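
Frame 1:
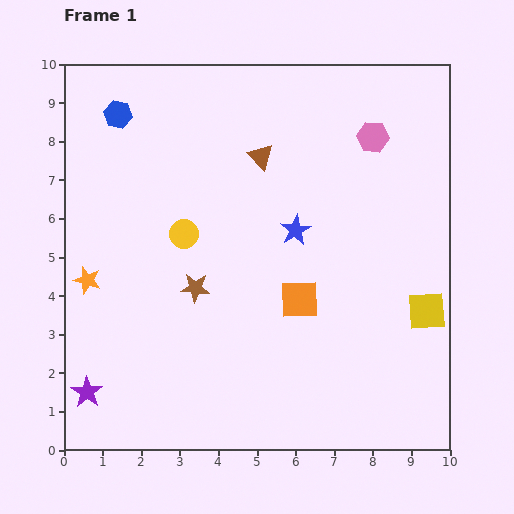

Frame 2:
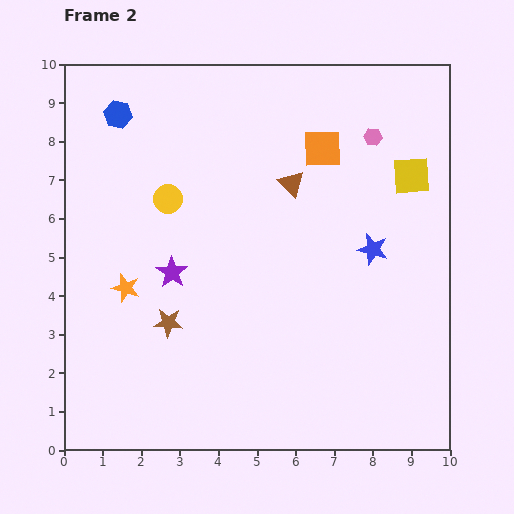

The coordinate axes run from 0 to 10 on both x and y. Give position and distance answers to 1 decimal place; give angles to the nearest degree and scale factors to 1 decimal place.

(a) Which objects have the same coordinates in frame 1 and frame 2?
the pink hexagon, the blue hexagon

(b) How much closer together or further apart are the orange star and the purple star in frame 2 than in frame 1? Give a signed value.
-1.6

Distance in frame 1: 2.9. Distance in frame 2: 1.3.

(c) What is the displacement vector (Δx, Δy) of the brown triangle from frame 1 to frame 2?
(0.8, -0.7)

The brown triangle was at (5.1, 7.6) in frame 1 and (5.9, 6.9) in frame 2.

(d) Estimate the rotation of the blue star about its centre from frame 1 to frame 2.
27° counter-clockwise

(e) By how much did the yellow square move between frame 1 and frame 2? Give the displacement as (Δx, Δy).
(-0.4, 3.5)

The yellow square was at (9.4, 3.6) in frame 1 and (9.0, 7.1) in frame 2.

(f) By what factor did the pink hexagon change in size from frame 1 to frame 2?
0.6×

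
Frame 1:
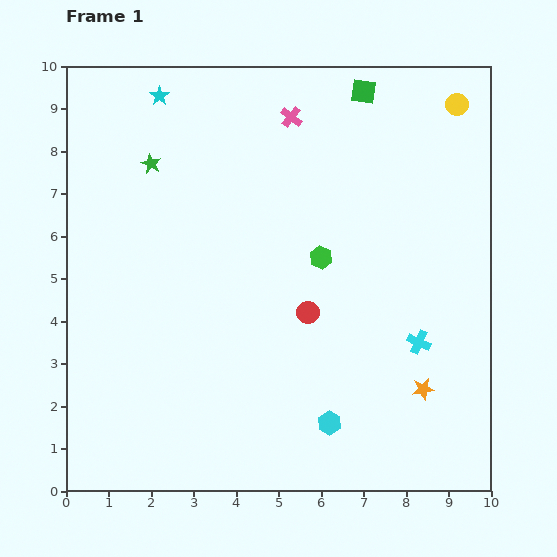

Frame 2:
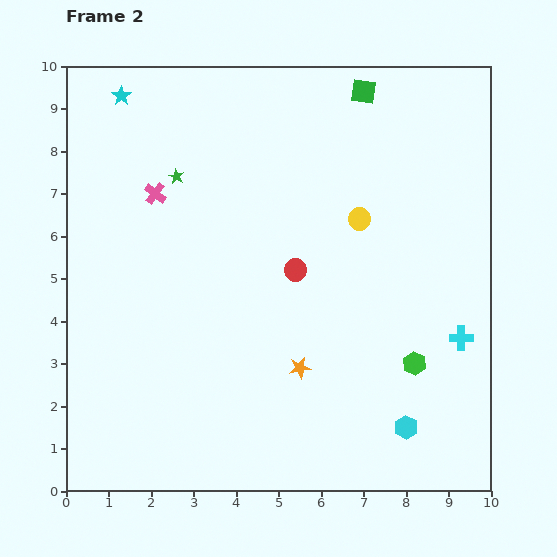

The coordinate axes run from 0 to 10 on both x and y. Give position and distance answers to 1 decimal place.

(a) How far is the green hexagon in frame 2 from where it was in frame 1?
3.3

The green hexagon moved from (6.0, 5.5) to (8.2, 3.0), a distance of √(2.2² + 2.5²) ≈ 3.3.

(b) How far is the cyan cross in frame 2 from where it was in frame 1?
1.0

The cyan cross moved from (8.3, 3.5) to (9.3, 3.6), a distance of √(1.0² + 0.1²) ≈ 1.0.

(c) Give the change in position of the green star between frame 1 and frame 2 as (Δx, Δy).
(0.6, -0.3)

The green star was at (2.0, 7.7) in frame 1 and (2.6, 7.4) in frame 2.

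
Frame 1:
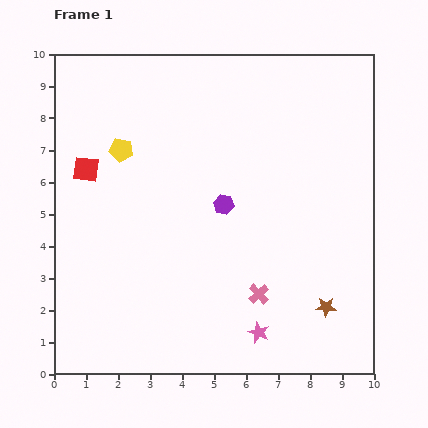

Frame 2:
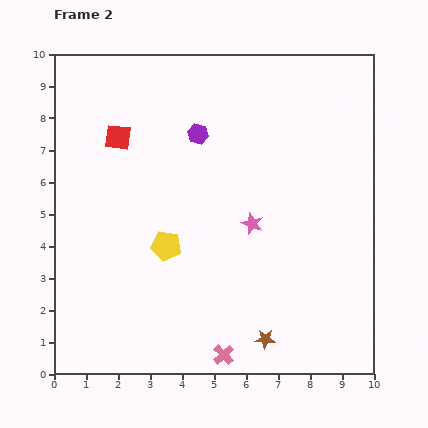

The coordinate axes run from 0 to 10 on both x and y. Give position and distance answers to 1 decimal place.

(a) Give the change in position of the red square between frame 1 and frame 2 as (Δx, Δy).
(1.0, 1.0)

The red square was at (1.0, 6.4) in frame 1 and (2.0, 7.4) in frame 2.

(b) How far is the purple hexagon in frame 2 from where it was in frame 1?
2.3

The purple hexagon moved from (5.3, 5.3) to (4.5, 7.5), a distance of √(0.8² + 2.2²) ≈ 2.3.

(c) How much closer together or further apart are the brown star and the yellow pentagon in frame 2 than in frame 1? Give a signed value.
-3.9

Distance in frame 1: 8.1. Distance in frame 2: 4.2.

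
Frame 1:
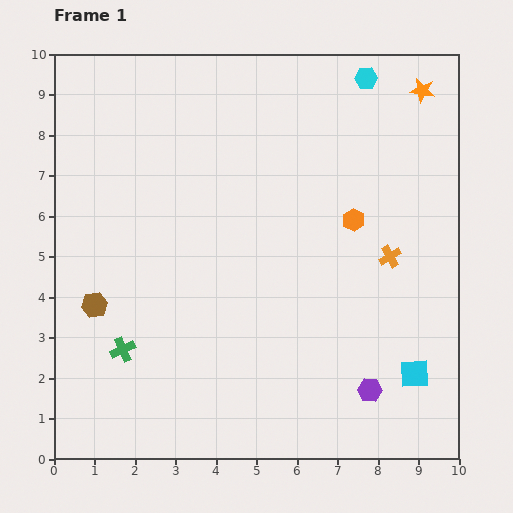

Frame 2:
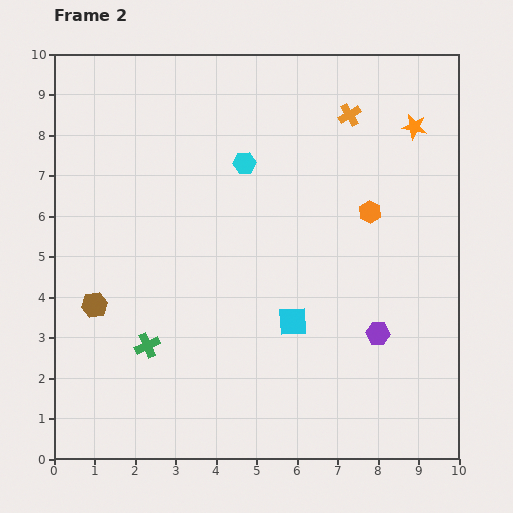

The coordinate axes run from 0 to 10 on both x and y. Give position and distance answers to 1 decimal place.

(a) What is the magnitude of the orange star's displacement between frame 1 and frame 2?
0.9

The orange star moved from (9.1, 9.1) to (8.9, 8.2), a distance of √(0.2² + 0.9²) ≈ 0.9.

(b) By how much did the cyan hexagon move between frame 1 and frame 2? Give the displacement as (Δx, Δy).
(-3.0, -2.1)

The cyan hexagon was at (7.7, 9.4) in frame 1 and (4.7, 7.3) in frame 2.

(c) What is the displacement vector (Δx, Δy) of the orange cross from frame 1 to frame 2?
(-1.0, 3.5)

The orange cross was at (8.3, 5.0) in frame 1 and (7.3, 8.5) in frame 2.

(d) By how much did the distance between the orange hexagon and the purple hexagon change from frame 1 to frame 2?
-1.2

Distance in frame 1: 4.2. Distance in frame 2: 3.0.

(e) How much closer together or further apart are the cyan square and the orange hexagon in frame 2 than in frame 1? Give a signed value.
-0.8

Distance in frame 1: 4.1. Distance in frame 2: 3.3.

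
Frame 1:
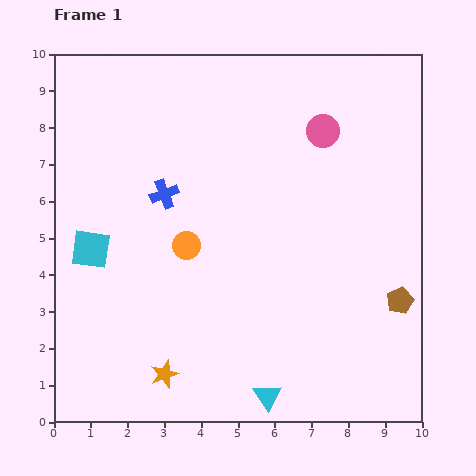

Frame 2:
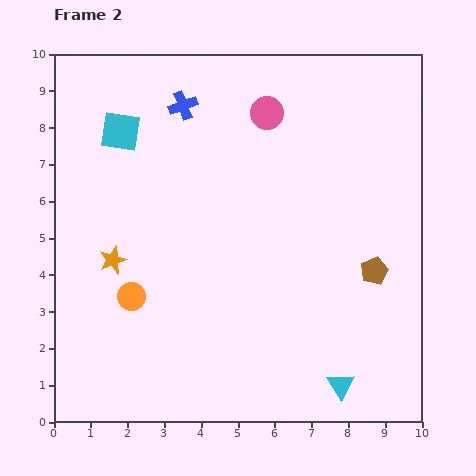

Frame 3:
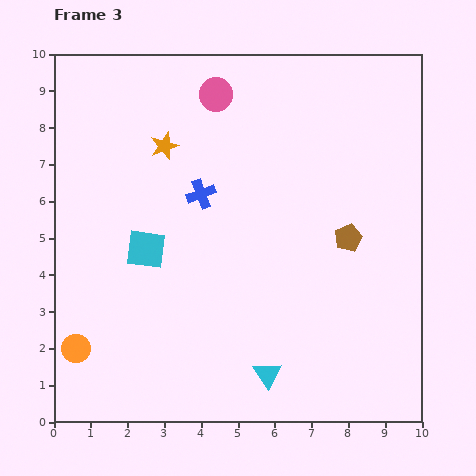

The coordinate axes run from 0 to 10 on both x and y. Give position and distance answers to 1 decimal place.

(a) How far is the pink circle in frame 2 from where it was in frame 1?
1.6

The pink circle moved from (7.3, 7.9) to (5.8, 8.4), a distance of √(1.5² + 0.5²) ≈ 1.6.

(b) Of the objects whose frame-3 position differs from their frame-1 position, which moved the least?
the cyan triangle

(moved 0.6)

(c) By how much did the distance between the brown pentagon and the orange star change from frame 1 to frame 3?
-1.1

Distance in frame 1: 6.7. Distance in frame 3: 5.6.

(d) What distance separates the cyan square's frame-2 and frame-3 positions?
3.3

The cyan square moved from (1.8, 7.9) to (2.5, 4.7), a distance of √(0.7² + 3.2²) ≈ 3.3.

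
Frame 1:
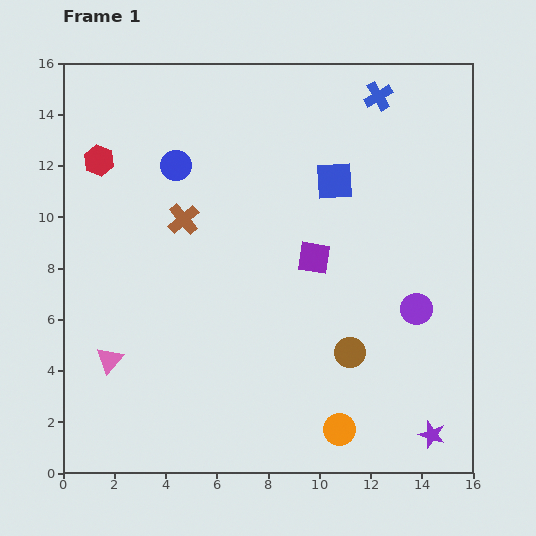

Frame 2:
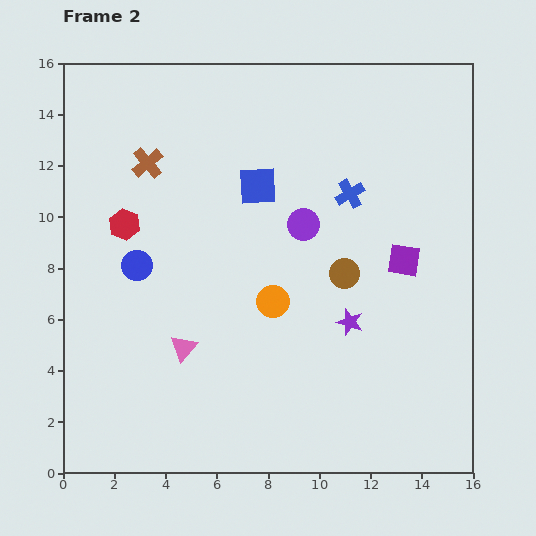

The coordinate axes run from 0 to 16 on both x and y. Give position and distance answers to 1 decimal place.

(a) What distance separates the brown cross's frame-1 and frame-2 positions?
2.6

The brown cross moved from (4.7, 9.9) to (3.3, 12.1), a distance of √(1.4² + 2.2²) ≈ 2.6.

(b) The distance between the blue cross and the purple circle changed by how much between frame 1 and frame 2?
-6.2

Distance in frame 1: 8.4. Distance in frame 2: 2.2.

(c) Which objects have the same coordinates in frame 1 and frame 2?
none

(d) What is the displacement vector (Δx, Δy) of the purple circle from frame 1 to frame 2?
(-4.4, 3.3)

The purple circle was at (13.8, 6.4) in frame 1 and (9.4, 9.7) in frame 2.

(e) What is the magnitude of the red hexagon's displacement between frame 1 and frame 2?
2.7

The red hexagon moved from (1.4, 12.2) to (2.4, 9.7), a distance of √(1.0² + 2.5²) ≈ 2.7.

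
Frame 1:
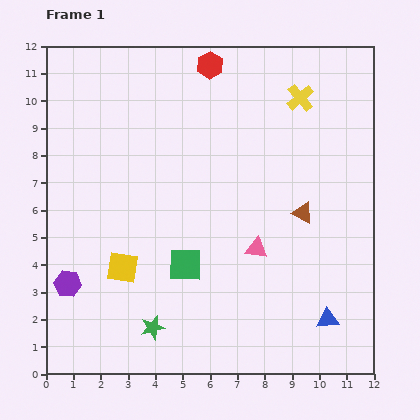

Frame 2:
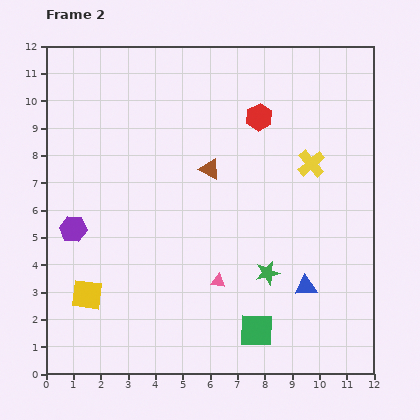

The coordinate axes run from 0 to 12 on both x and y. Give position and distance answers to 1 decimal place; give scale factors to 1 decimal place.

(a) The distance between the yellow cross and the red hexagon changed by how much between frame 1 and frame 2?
-1.0

Distance in frame 1: 3.5. Distance in frame 2: 2.5.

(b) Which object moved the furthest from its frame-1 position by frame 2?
the green star

(moved 4.7; next 3.8)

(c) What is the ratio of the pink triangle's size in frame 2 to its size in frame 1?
0.6×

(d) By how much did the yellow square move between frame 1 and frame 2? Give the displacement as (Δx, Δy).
(-1.3, -1.0)

The yellow square was at (2.8, 3.9) in frame 1 and (1.5, 2.9) in frame 2.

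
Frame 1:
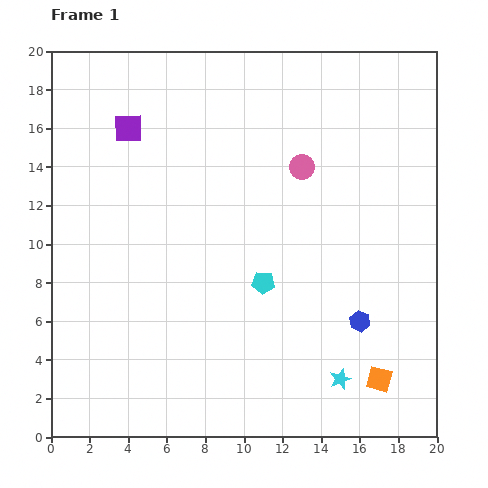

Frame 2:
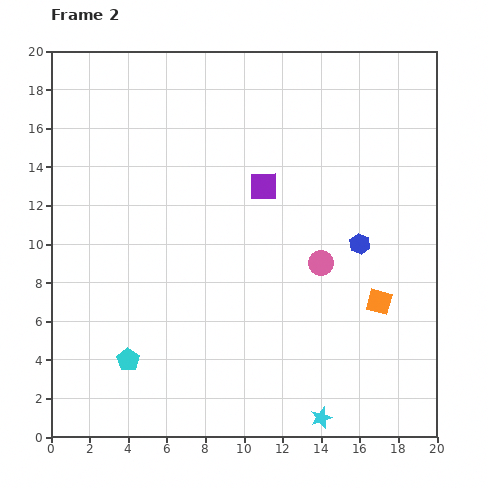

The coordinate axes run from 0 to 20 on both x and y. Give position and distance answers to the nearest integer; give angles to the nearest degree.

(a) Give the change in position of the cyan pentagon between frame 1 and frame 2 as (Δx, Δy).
(-7, -4)

The cyan pentagon was at (11, 8) in frame 1 and (4, 4) in frame 2.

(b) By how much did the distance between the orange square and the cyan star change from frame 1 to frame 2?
+5

Distance in frame 1: 2. Distance in frame 2: 7.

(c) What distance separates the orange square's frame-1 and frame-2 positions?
4

The orange square moved from (17, 3) to (17, 7), a distance of √(0² + 4²) ≈ 4.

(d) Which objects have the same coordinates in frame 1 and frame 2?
none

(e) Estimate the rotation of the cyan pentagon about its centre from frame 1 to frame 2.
31° clockwise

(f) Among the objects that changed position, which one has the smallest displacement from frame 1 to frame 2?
the cyan star

(moved 2)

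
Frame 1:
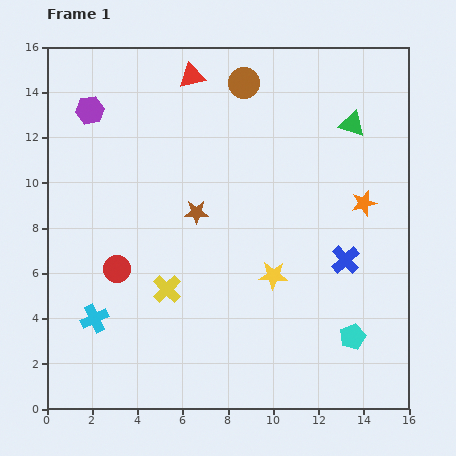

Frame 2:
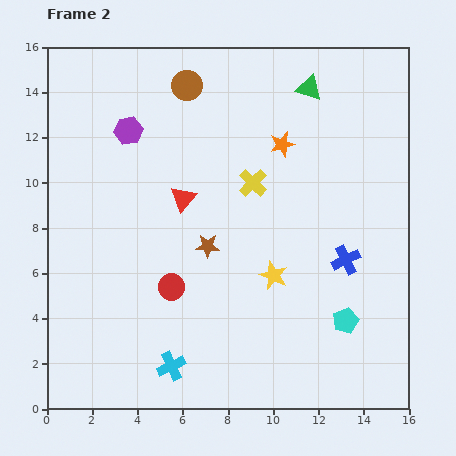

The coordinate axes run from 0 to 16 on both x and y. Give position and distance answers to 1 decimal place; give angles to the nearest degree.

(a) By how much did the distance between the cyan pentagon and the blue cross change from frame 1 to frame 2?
-0.7

Distance in frame 1: 3.4. Distance in frame 2: 2.7.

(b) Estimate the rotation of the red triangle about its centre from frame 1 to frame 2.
37° counter-clockwise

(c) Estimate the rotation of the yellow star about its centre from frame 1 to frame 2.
19° clockwise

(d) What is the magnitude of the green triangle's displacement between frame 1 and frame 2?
2.5

The green triangle moved from (13.5, 12.6) to (11.6, 14.2), a distance of √(1.9² + 1.6²) ≈ 2.5.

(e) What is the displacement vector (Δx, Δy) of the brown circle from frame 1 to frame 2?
(-2.5, -0.1)

The brown circle was at (8.7, 14.4) in frame 1 and (6.2, 14.3) in frame 2.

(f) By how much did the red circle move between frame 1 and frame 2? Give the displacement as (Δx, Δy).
(2.4, -0.8)

The red circle was at (3.1, 6.2) in frame 1 and (5.5, 5.4) in frame 2.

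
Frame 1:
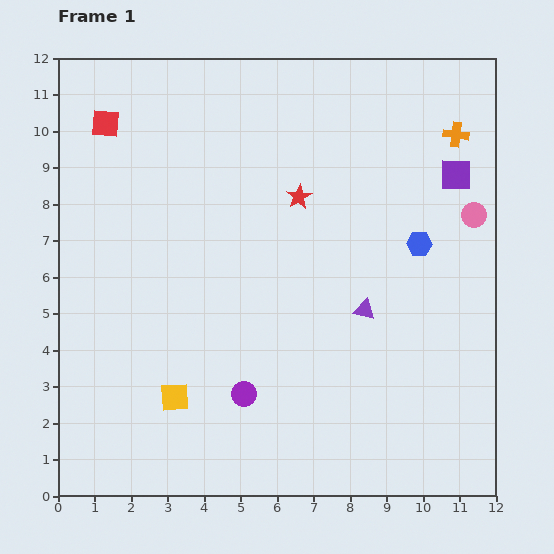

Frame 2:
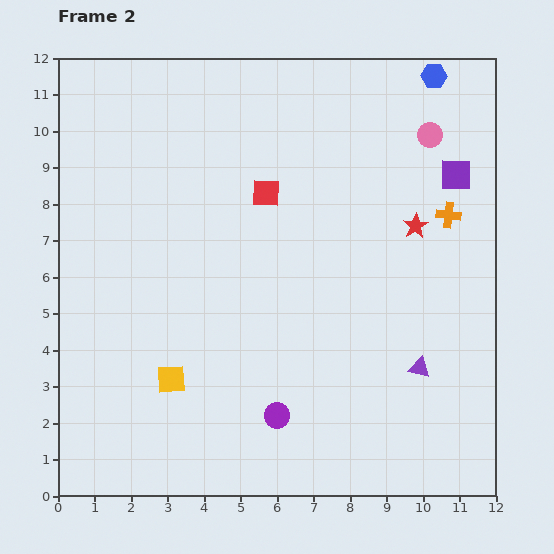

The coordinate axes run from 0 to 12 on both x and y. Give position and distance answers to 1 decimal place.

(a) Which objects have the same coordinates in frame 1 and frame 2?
the purple square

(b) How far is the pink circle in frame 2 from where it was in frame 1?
2.5

The pink circle moved from (11.4, 7.7) to (10.2, 9.9), a distance of √(1.2² + 2.2²) ≈ 2.5.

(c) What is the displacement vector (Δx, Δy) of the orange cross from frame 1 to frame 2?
(-0.2, -2.2)

The orange cross was at (10.9, 9.9) in frame 1 and (10.7, 7.7) in frame 2.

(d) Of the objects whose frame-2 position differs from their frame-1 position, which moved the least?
the yellow square

(moved 0.5)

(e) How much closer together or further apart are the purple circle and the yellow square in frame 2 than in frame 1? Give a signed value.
+1.2

Distance in frame 1: 1.9. Distance in frame 2: 3.1.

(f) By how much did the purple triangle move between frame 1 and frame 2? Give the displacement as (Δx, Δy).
(1.5, -1.6)

The purple triangle was at (8.4, 5.1) in frame 1 and (9.9, 3.5) in frame 2.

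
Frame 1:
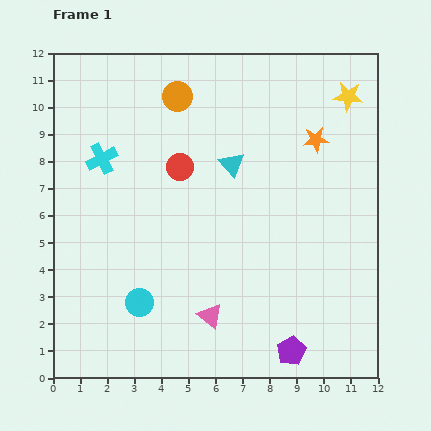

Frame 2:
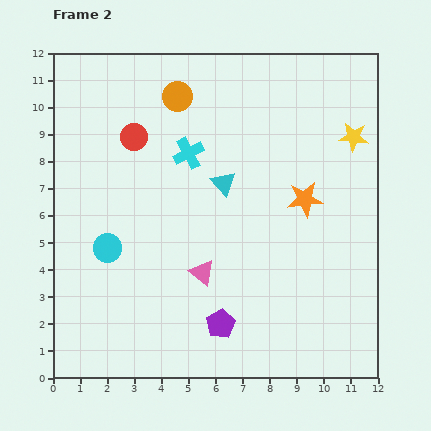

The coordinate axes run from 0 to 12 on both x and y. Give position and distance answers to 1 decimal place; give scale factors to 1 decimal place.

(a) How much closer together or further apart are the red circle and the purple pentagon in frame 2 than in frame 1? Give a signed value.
-0.3

Distance in frame 1: 7.9. Distance in frame 2: 7.6.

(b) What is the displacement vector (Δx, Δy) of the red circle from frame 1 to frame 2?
(-1.7, 1.1)

The red circle was at (4.7, 7.8) in frame 1 and (3.0, 8.9) in frame 2.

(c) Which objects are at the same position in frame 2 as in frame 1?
the orange circle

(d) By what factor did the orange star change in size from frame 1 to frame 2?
1.4×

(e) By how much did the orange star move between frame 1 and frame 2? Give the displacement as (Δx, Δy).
(-0.4, -2.2)

The orange star was at (9.7, 8.8) in frame 1 and (9.3, 6.6) in frame 2.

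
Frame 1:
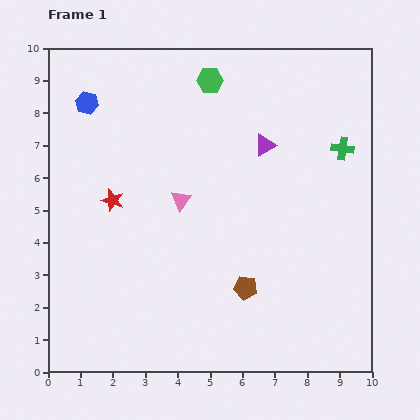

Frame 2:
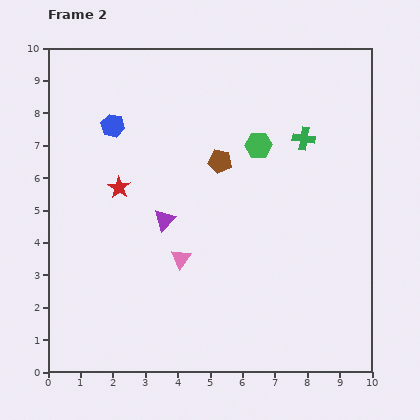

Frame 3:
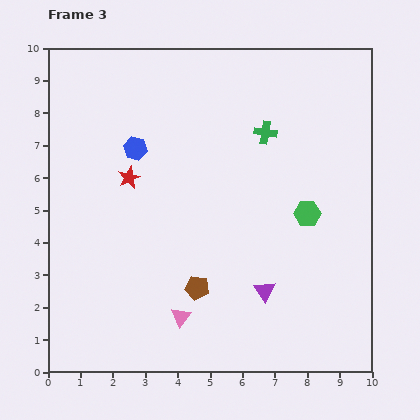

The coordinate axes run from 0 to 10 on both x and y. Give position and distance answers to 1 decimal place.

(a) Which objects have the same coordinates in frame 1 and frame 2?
none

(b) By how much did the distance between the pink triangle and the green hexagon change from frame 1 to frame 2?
+0.4

Distance in frame 1: 3.8. Distance in frame 2: 4.2.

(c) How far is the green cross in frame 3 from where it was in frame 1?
2.5

The green cross moved from (9.1, 6.9) to (6.7, 7.4), a distance of √(2.4² + 0.5²) ≈ 2.5.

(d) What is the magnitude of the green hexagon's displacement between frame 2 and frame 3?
2.6

The green hexagon moved from (6.5, 7.0) to (8.0, 4.9), a distance of √(1.5² + 2.1²) ≈ 2.6.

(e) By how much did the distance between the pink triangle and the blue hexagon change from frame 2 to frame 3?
+0.8

Distance in frame 2: 4.6. Distance in frame 3: 5.4.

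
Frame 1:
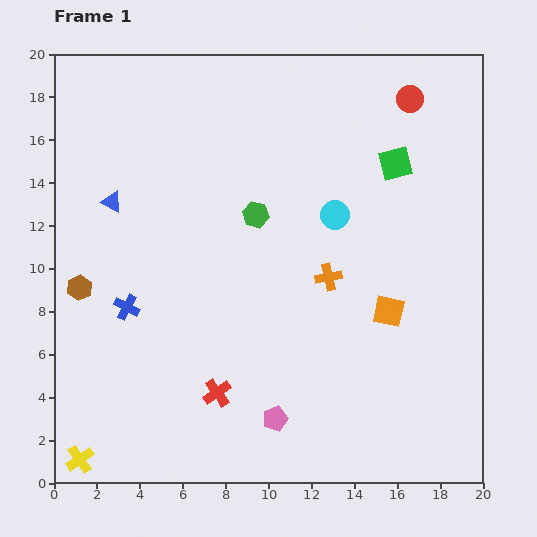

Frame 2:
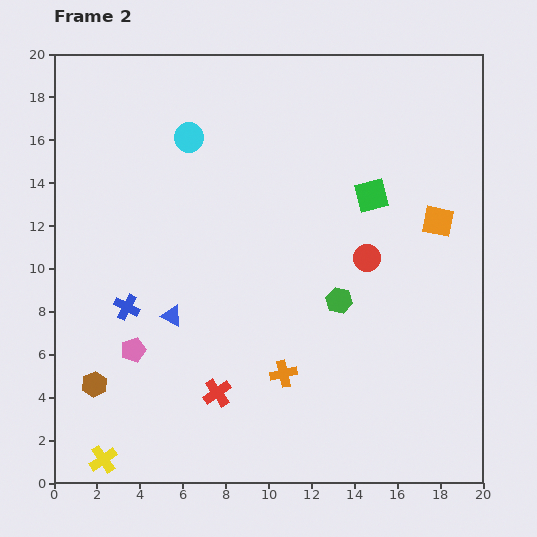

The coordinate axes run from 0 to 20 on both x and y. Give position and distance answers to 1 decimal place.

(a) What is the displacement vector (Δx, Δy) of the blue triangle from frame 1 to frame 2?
(2.8, -5.3)

The blue triangle was at (2.7, 13.1) in frame 1 and (5.5, 7.8) in frame 2.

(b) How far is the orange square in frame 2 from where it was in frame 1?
4.8

The orange square moved from (15.6, 8.0) to (17.9, 12.2), a distance of √(2.3² + 4.2²) ≈ 4.8.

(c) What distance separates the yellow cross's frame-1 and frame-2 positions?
1.1

The yellow cross moved from (1.2, 1.1) to (2.3, 1.1), a distance of √(1.1² + 0.0²) ≈ 1.1.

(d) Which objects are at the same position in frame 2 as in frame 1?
the blue cross, the red cross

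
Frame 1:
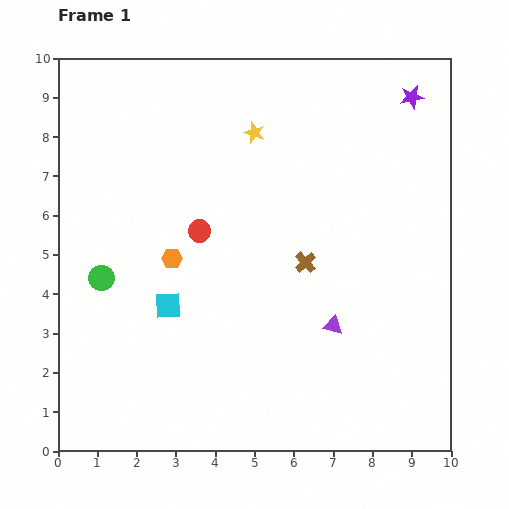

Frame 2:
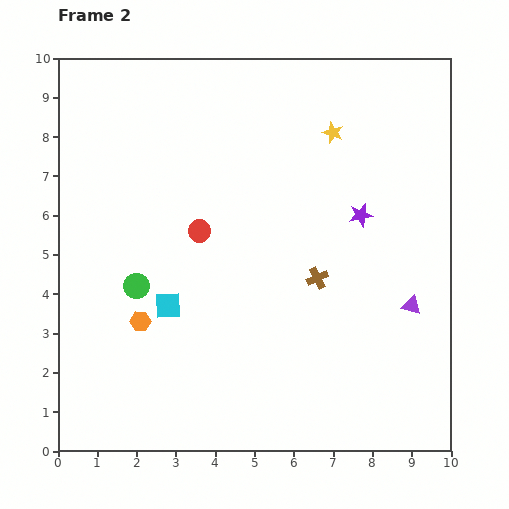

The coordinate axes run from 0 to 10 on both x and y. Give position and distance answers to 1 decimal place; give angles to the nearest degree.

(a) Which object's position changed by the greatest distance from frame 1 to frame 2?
the purple star

(moved 3.3; next 2.1)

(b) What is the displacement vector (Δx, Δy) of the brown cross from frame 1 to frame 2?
(0.3, -0.4)

The brown cross was at (6.3, 4.8) in frame 1 and (6.6, 4.4) in frame 2.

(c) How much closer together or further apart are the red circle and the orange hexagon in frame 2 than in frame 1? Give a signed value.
+1.7

Distance in frame 1: 1.0. Distance in frame 2: 2.7.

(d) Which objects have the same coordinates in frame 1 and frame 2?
the cyan square, the red circle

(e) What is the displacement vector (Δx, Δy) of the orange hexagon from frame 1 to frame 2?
(-0.8, -1.6)

The orange hexagon was at (2.9, 4.9) in frame 1 and (2.1, 3.3) in frame 2.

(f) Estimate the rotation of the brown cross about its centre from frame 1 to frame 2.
18° clockwise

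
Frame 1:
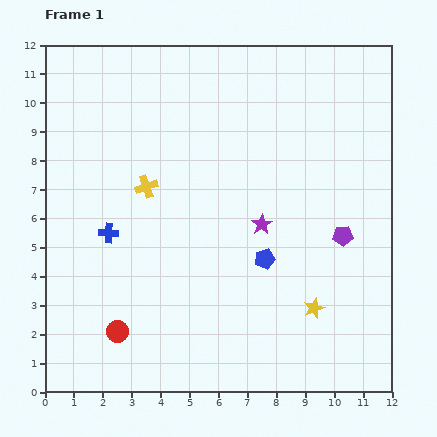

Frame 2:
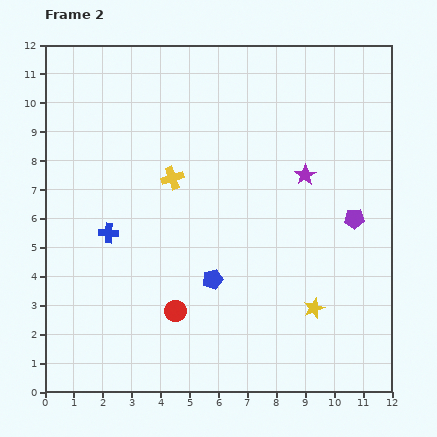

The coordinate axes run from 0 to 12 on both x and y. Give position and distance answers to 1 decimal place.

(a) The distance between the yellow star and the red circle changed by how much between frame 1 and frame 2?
-2.0

Distance in frame 1: 6.8. Distance in frame 2: 4.8.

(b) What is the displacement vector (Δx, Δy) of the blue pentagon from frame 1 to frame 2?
(-1.8, -0.7)

The blue pentagon was at (7.6, 4.6) in frame 1 and (5.8, 3.9) in frame 2.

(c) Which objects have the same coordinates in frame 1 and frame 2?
the blue cross, the yellow star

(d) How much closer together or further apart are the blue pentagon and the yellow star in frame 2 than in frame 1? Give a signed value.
+1.2

Distance in frame 1: 2.4. Distance in frame 2: 3.6.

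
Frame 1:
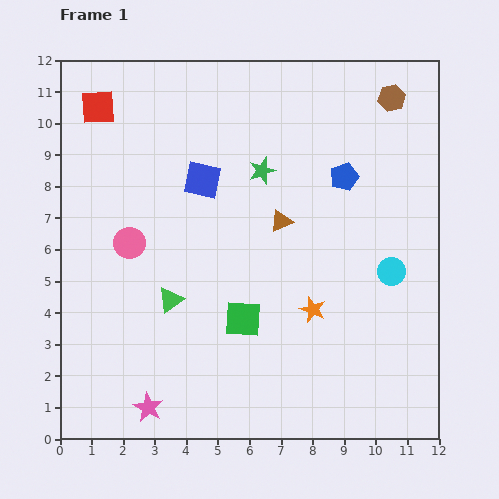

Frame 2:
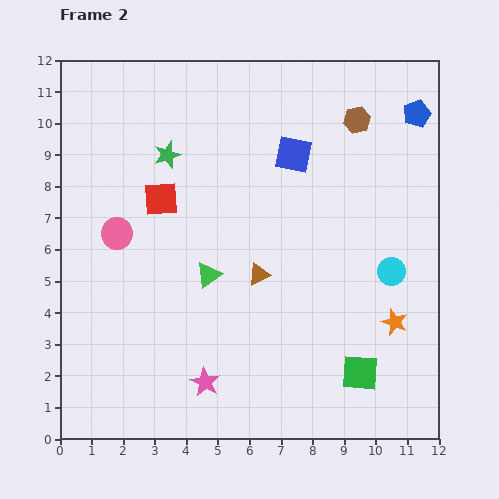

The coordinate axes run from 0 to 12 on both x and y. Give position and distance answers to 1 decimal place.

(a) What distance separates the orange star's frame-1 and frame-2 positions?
2.6

The orange star moved from (8.0, 4.1) to (10.6, 3.7), a distance of √(2.6² + 0.4²) ≈ 2.6.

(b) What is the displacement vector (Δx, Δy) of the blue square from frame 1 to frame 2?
(2.9, 0.8)

The blue square was at (4.5, 8.2) in frame 1 and (7.4, 9.0) in frame 2.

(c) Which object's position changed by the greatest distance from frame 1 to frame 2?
the green square

(moved 4.1; next 3.5)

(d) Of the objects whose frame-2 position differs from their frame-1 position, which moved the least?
the pink circle

(moved 0.5)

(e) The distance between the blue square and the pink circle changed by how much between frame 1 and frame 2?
+3.1

Distance in frame 1: 3.0. Distance in frame 2: 6.1.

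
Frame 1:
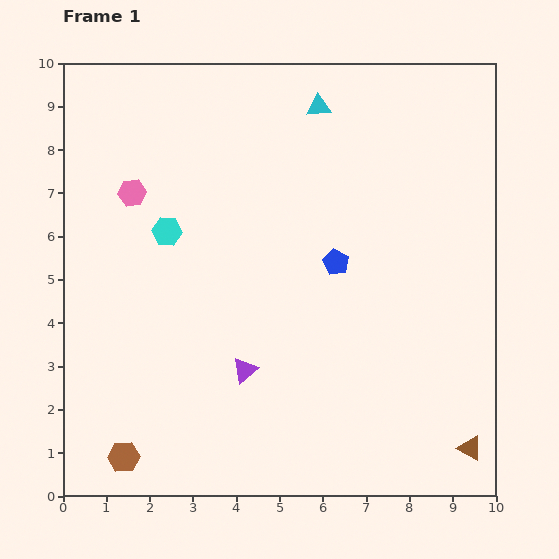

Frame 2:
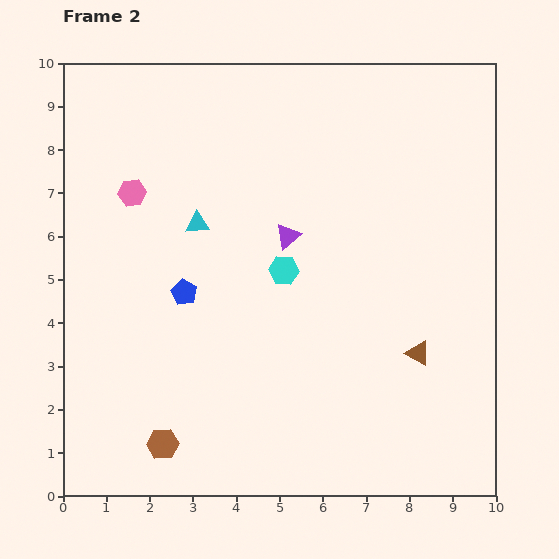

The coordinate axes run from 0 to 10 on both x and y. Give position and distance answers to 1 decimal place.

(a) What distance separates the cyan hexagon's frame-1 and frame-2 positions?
2.8

The cyan hexagon moved from (2.4, 6.1) to (5.1, 5.2), a distance of √(2.7² + 0.9²) ≈ 2.8.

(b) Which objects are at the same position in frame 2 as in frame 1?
the pink hexagon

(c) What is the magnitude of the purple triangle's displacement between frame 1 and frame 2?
3.3

The purple triangle moved from (4.2, 2.9) to (5.2, 6.0), a distance of √(1.0² + 3.1²) ≈ 3.3.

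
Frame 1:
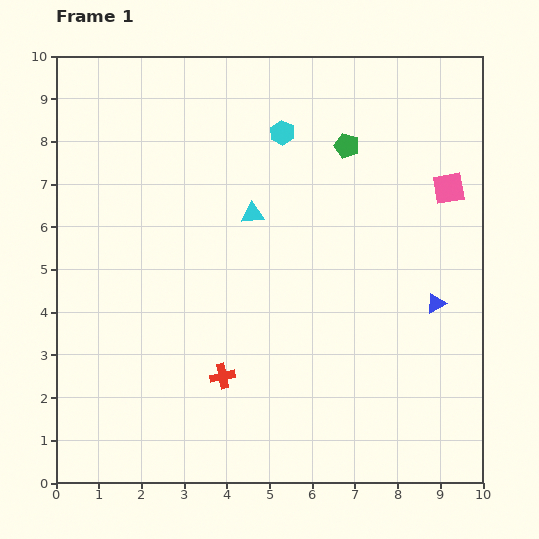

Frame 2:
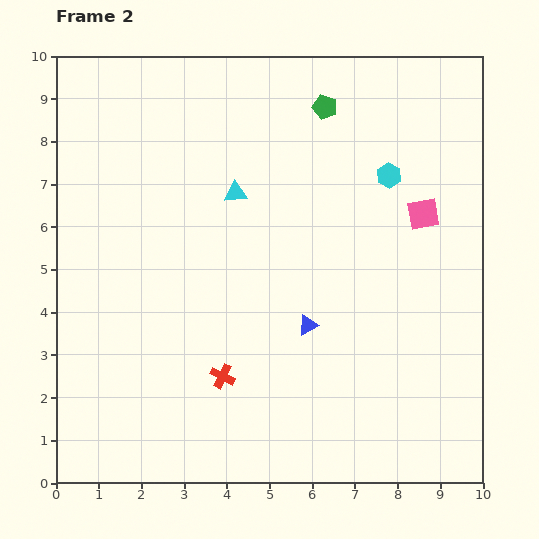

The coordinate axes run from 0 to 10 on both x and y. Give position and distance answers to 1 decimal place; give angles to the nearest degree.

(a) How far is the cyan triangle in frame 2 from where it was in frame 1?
0.6

The cyan triangle moved from (4.6, 6.3) to (4.2, 6.8), a distance of √(0.4² + 0.5²) ≈ 0.6.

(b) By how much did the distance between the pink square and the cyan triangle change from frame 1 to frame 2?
-0.2

Distance in frame 1: 4.6. Distance in frame 2: 4.4.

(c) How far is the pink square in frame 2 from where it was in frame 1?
0.8

The pink square moved from (9.2, 6.9) to (8.6, 6.3), a distance of √(0.6² + 0.6²) ≈ 0.8.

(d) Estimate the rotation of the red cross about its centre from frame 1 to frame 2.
38° clockwise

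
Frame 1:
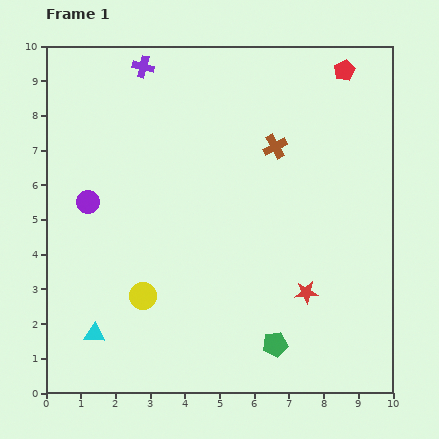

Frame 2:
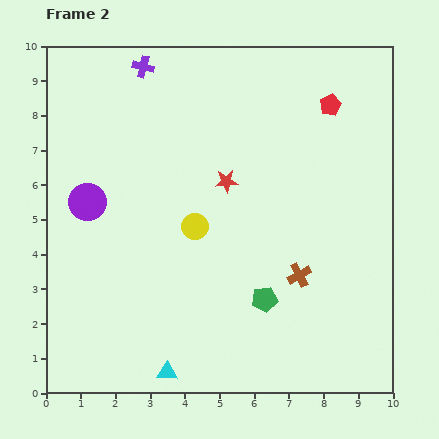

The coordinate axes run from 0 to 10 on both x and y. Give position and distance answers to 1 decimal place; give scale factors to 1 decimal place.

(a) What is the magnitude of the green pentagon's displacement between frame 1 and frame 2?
1.3

The green pentagon moved from (6.6, 1.4) to (6.3, 2.7), a distance of √(0.3² + 1.3²) ≈ 1.3.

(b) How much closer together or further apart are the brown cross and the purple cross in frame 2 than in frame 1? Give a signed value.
+3.1

Distance in frame 1: 4.4. Distance in frame 2: 7.5.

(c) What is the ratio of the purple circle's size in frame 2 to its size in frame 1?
1.6×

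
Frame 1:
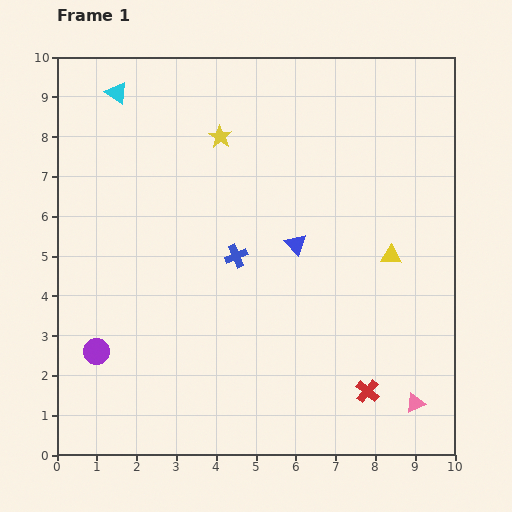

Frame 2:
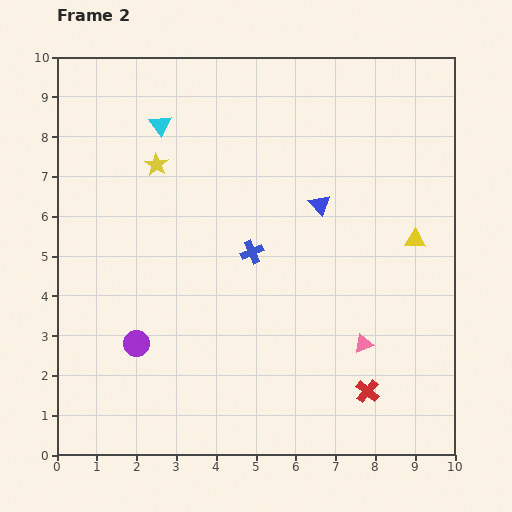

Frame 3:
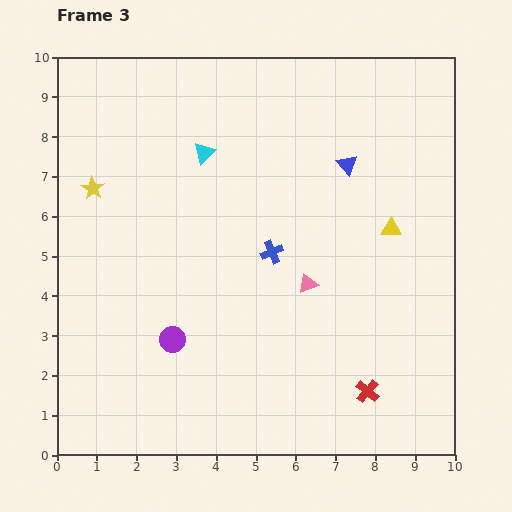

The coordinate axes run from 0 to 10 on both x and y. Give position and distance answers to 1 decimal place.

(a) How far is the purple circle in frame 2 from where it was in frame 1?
1.0

The purple circle moved from (1.0, 2.6) to (2.0, 2.8), a distance of √(1.0² + 0.2²) ≈ 1.0.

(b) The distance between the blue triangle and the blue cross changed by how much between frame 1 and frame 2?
+0.6

Distance in frame 1: 1.5. Distance in frame 2: 2.1.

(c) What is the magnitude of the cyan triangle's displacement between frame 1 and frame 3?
2.7

The cyan triangle moved from (1.5, 9.1) to (3.7, 7.6), a distance of √(2.2² + 1.5²) ≈ 2.7.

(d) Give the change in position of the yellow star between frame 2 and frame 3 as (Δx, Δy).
(-1.6, -0.6)

The yellow star was at (2.5, 7.3) in frame 2 and (0.9, 6.7) in frame 3.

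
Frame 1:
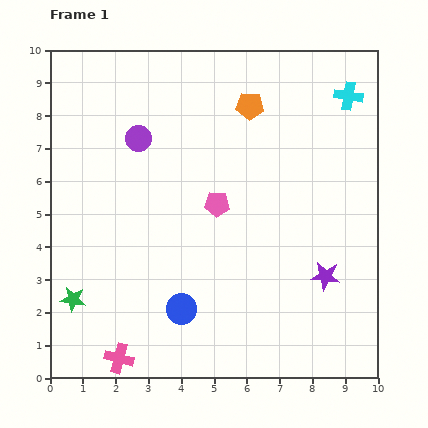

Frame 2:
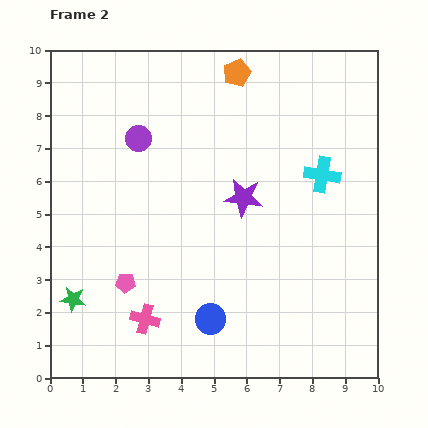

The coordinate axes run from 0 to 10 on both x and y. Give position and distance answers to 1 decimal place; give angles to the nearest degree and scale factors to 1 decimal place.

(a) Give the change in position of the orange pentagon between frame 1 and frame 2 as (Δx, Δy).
(-0.4, 1.0)

The orange pentagon was at (6.1, 8.3) in frame 1 and (5.7, 9.3) in frame 2.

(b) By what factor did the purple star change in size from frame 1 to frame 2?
1.3×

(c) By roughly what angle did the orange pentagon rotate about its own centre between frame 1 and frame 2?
25° counter-clockwise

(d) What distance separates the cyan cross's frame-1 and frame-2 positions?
2.5

The cyan cross moved from (9.1, 8.6) to (8.3, 6.2), a distance of √(0.8² + 2.4²) ≈ 2.5.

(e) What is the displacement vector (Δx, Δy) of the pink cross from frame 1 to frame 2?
(0.8, 1.2)

The pink cross was at (2.1, 0.6) in frame 1 and (2.9, 1.8) in frame 2.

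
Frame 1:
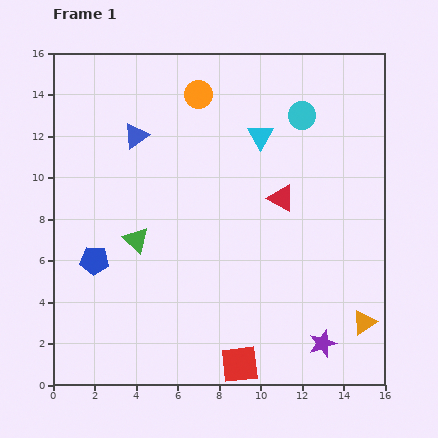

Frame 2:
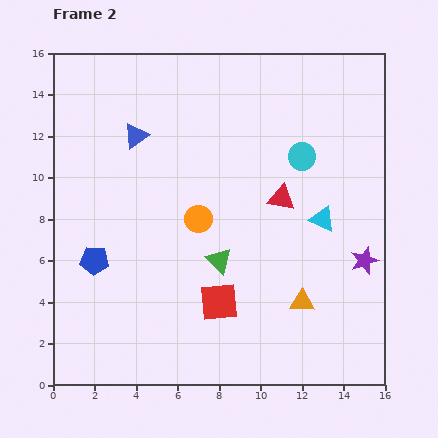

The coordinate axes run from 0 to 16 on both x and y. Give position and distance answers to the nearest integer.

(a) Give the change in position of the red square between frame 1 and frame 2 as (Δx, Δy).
(-1, 3)

The red square was at (9, 1) in frame 1 and (8, 4) in frame 2.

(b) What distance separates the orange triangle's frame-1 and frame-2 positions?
3

The orange triangle moved from (15, 3) to (12, 4), a distance of √(3² + 1²) ≈ 3.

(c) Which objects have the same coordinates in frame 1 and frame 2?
the blue pentagon, the blue triangle, the red triangle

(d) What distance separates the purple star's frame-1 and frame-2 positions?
4

The purple star moved from (13, 2) to (15, 6), a distance of √(2² + 4²) ≈ 4.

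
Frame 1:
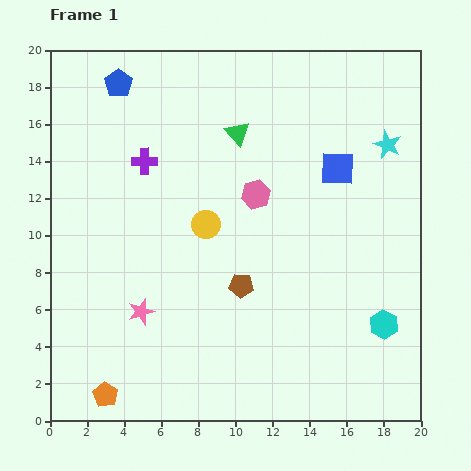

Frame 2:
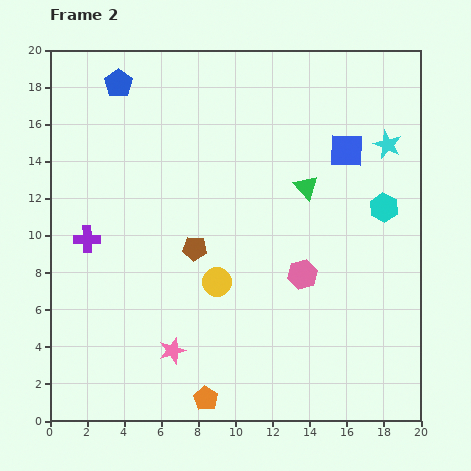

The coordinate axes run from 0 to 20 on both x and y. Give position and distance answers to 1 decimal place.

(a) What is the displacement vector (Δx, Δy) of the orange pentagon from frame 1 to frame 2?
(5.4, -0.2)

The orange pentagon was at (3.0, 1.4) in frame 1 and (8.4, 1.2) in frame 2.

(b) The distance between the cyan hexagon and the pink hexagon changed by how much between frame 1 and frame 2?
-4.1

Distance in frame 1: 9.8. Distance in frame 2: 5.7.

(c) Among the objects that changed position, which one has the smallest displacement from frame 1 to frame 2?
the blue square

(moved 1.1)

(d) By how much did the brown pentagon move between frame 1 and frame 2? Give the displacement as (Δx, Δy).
(-2.5, 2.0)

The brown pentagon was at (10.3, 7.3) in frame 1 and (7.8, 9.3) in frame 2.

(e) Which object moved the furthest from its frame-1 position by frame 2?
the cyan hexagon

(moved 6.3; next 5.4)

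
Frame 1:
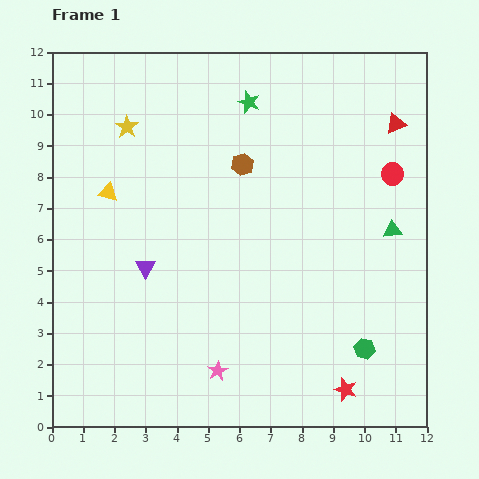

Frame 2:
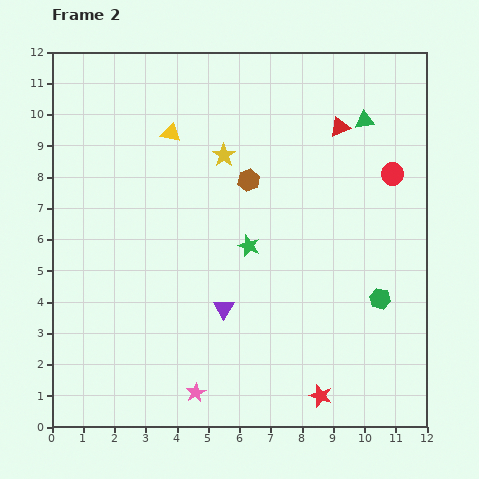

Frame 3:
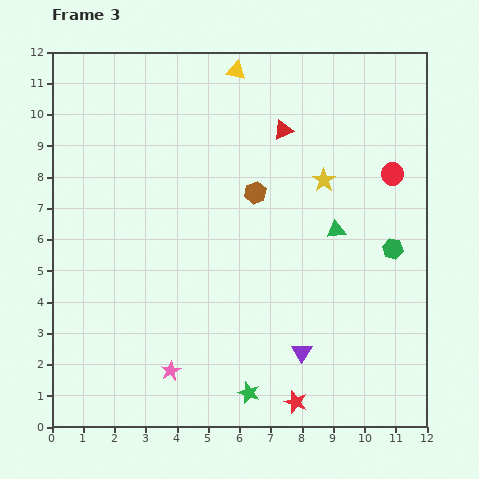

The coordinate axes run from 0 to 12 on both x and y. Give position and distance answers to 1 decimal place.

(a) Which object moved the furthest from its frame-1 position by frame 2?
the green star

(moved 4.6; next 3.6)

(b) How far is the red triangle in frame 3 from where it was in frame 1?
3.6

The red triangle moved from (11.0, 9.7) to (7.4, 9.5), a distance of √(3.6² + 0.2²) ≈ 3.6.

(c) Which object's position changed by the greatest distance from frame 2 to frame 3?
the green star

(moved 4.7; next 3.6)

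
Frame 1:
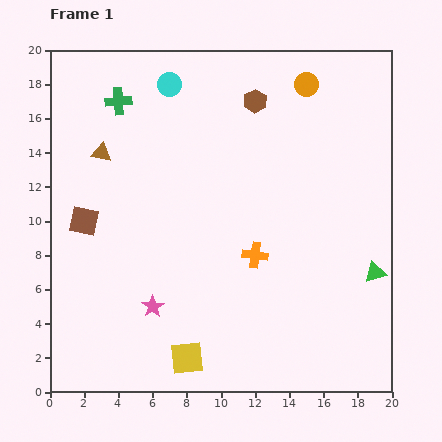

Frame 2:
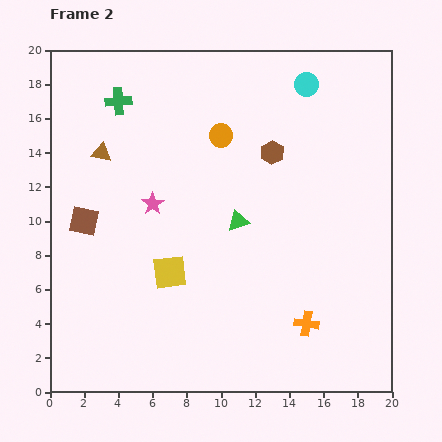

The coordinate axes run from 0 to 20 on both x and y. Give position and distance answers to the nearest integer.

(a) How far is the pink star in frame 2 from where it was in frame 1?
6

The pink star moved from (6, 5) to (6, 11), a distance of √(0² + 6²) ≈ 6.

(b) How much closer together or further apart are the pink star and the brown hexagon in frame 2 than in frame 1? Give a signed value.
-5

Distance in frame 1: 13. Distance in frame 2: 8.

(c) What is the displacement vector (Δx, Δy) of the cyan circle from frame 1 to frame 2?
(8, 0)

The cyan circle was at (7, 18) in frame 1 and (15, 18) in frame 2.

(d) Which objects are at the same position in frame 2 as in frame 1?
the brown triangle, the brown square, the green cross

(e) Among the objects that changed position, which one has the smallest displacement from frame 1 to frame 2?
the brown hexagon

(moved 3)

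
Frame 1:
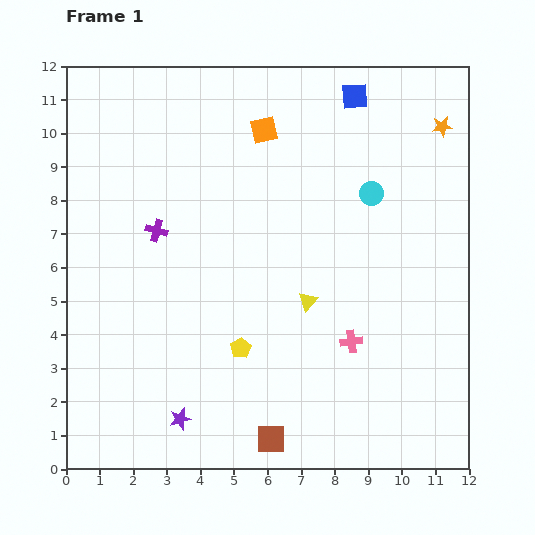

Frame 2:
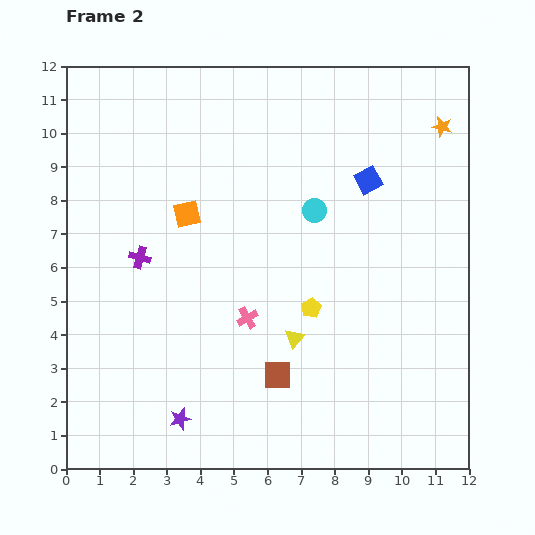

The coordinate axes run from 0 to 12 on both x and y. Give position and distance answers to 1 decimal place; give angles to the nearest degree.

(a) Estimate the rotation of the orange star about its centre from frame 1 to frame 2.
22° clockwise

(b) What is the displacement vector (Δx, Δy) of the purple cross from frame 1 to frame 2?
(-0.5, -0.8)

The purple cross was at (2.7, 7.1) in frame 1 and (2.2, 6.3) in frame 2.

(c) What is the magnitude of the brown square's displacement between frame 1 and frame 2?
1.9

The brown square moved from (6.1, 0.9) to (6.3, 2.8), a distance of √(0.2² + 1.9²) ≈ 1.9.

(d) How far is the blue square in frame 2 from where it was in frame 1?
2.5

The blue square moved from (8.6, 11.1) to (9.0, 8.6), a distance of √(0.4² + 2.5²) ≈ 2.5.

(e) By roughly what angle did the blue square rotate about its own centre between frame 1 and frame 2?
24° counter-clockwise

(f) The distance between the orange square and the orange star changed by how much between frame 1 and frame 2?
+2.7

Distance in frame 1: 5.3. Distance in frame 2: 8.0.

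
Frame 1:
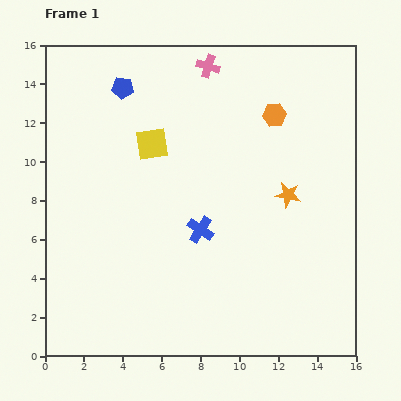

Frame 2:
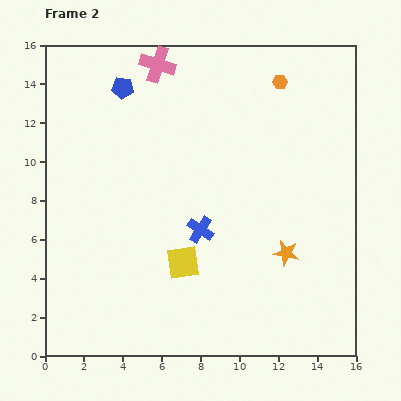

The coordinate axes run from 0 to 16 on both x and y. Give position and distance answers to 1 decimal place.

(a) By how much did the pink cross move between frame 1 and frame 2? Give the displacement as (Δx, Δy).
(-2.6, 0.1)

The pink cross was at (8.4, 14.9) in frame 1 and (5.8, 15.0) in frame 2.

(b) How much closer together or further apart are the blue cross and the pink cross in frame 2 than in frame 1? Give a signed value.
+0.4

Distance in frame 1: 8.4. Distance in frame 2: 8.8.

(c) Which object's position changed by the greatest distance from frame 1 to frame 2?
the yellow square

(moved 6.3; next 3.0)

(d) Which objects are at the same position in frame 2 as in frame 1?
the blue cross, the blue pentagon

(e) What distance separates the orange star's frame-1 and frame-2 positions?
3.0

The orange star moved from (12.5, 8.3) to (12.4, 5.3), a distance of √(0.1² + 3.0²) ≈ 3.0.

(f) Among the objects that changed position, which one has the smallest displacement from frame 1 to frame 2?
the orange hexagon

(moved 1.7)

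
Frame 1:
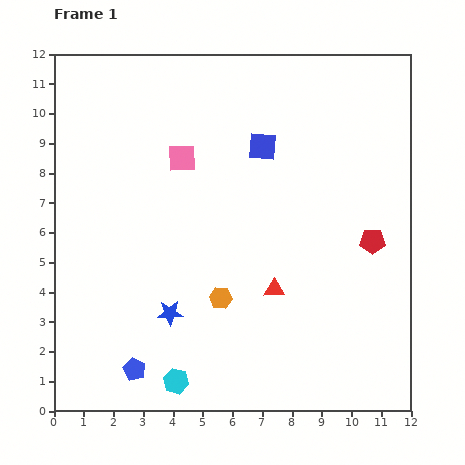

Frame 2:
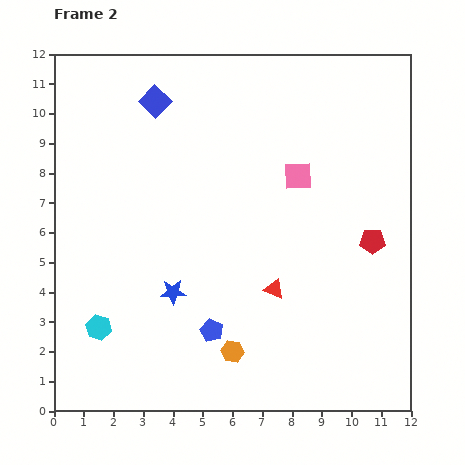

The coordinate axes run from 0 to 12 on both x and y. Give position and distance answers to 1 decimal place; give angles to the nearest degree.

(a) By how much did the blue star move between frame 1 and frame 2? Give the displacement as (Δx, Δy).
(0.1, 0.7)

The blue star was at (3.9, 3.3) in frame 1 and (4.0, 4.0) in frame 2.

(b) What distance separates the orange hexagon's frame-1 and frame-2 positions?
1.8

The orange hexagon moved from (5.6, 3.8) to (6.0, 2.0), a distance of √(0.4² + 1.8²) ≈ 1.8.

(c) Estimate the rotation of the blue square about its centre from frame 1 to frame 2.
39° clockwise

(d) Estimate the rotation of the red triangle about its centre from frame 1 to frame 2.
24° clockwise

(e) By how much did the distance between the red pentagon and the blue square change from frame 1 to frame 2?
+3.8

Distance in frame 1: 4.9. Distance in frame 2: 8.7.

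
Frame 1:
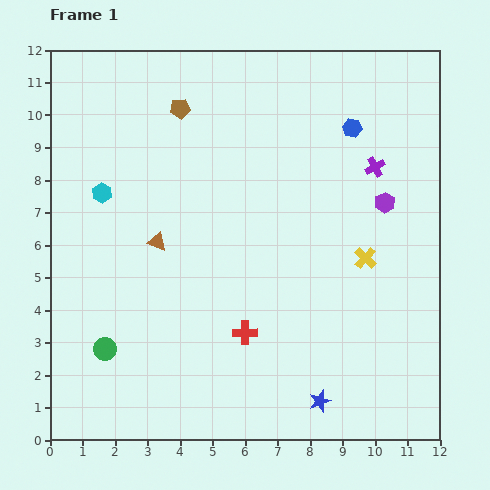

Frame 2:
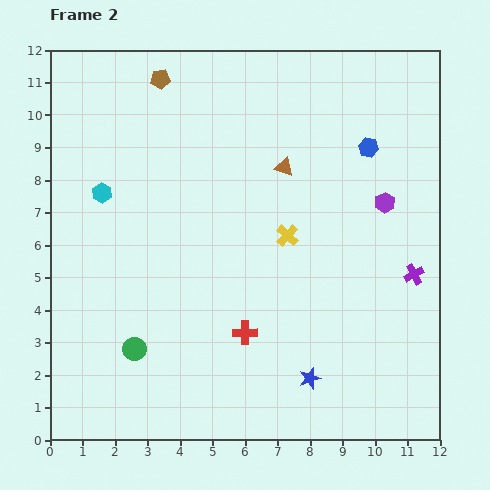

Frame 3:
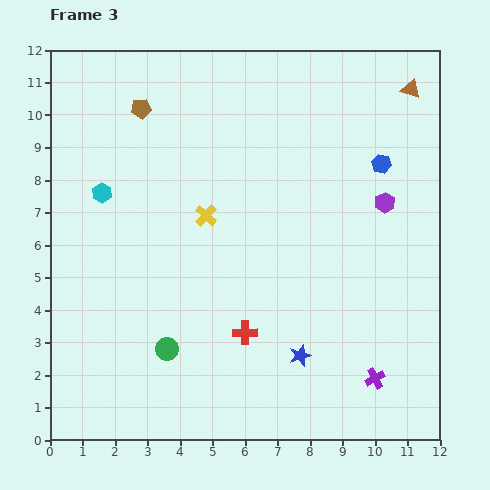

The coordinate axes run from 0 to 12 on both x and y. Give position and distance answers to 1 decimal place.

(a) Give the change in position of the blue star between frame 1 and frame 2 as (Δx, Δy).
(-0.3, 0.7)

The blue star was at (8.3, 1.2) in frame 1 and (8.0, 1.9) in frame 2.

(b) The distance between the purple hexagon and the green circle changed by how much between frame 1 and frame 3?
-1.6

Distance in frame 1: 9.7. Distance in frame 3: 8.1.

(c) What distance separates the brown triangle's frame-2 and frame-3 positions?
4.6

The brown triangle moved from (7.2, 8.4) to (11.1, 10.8), a distance of √(3.9² + 2.4²) ≈ 4.6.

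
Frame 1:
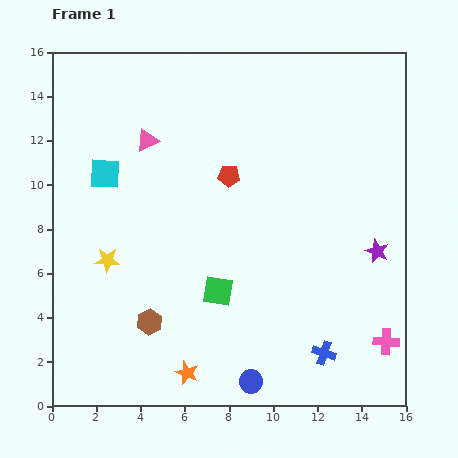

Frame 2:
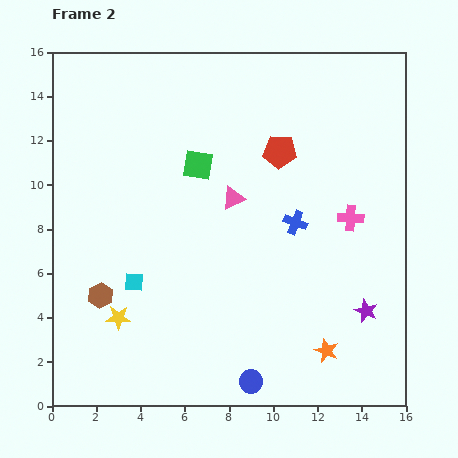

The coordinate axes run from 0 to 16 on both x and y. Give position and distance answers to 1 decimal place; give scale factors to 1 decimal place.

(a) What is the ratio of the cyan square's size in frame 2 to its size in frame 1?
0.6×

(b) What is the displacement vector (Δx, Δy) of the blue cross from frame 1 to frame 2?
(-1.3, 5.9)

The blue cross was at (12.3, 2.4) in frame 1 and (11.0, 8.3) in frame 2.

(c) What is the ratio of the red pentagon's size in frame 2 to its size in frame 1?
1.5×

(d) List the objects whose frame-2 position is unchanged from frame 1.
the blue circle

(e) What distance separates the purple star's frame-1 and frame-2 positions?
2.7

The purple star moved from (14.7, 7.0) to (14.2, 4.3), a distance of √(0.5² + 2.7²) ≈ 2.7.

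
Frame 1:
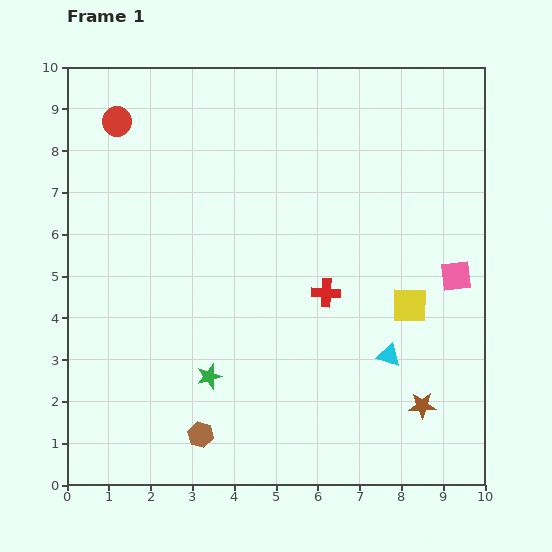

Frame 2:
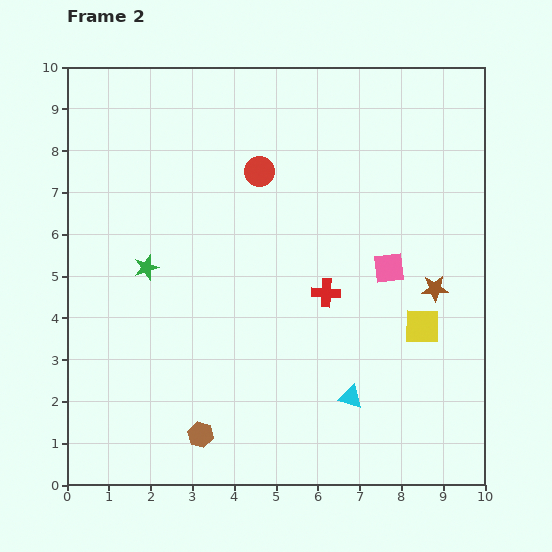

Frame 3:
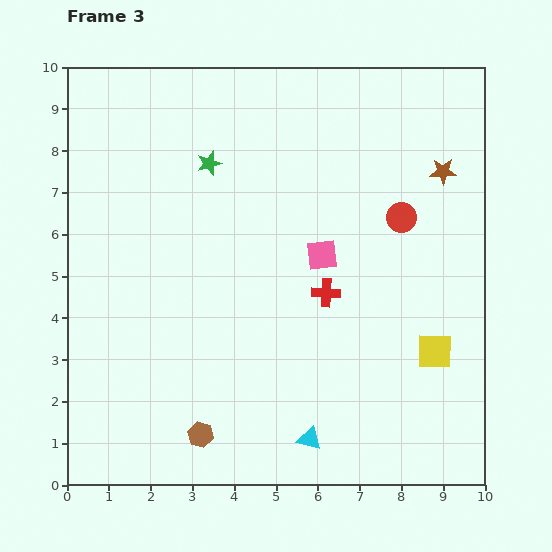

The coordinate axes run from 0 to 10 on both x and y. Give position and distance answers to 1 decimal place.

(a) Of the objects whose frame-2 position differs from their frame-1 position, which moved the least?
the yellow square

(moved 0.6)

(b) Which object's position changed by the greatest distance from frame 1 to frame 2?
the red circle

(moved 3.6; next 3.0)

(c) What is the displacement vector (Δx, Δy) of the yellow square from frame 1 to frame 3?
(0.6, -1.1)

The yellow square was at (8.2, 4.3) in frame 1 and (8.8, 3.2) in frame 3.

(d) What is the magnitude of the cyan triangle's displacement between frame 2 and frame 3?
1.4

The cyan triangle moved from (6.8, 2.1) to (5.8, 1.1), a distance of √(1.0² + 1.0²) ≈ 1.4.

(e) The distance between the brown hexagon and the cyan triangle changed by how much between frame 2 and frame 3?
-1.1

Distance in frame 2: 3.7. Distance in frame 3: 2.6.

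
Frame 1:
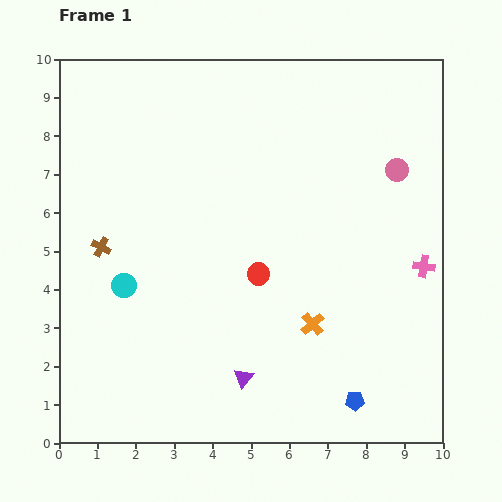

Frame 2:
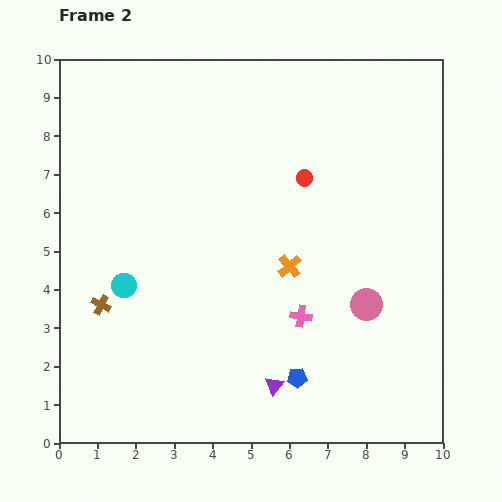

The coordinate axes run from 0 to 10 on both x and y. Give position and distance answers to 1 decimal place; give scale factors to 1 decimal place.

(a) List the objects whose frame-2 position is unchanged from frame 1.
the cyan circle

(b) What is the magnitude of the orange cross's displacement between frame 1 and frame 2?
1.6

The orange cross moved from (6.6, 3.1) to (6.0, 4.6), a distance of √(0.6² + 1.5²) ≈ 1.6.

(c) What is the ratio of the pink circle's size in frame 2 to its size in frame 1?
1.4×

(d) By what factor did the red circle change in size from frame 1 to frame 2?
0.7×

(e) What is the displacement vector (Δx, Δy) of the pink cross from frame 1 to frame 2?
(-3.2, -1.3)

The pink cross was at (9.5, 4.6) in frame 1 and (6.3, 3.3) in frame 2.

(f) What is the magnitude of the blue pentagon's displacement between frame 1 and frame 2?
1.6

The blue pentagon moved from (7.7, 1.1) to (6.2, 1.7), a distance of √(1.5² + 0.6²) ≈ 1.6.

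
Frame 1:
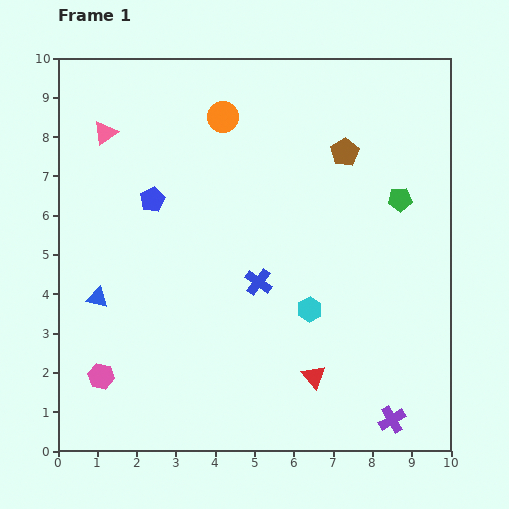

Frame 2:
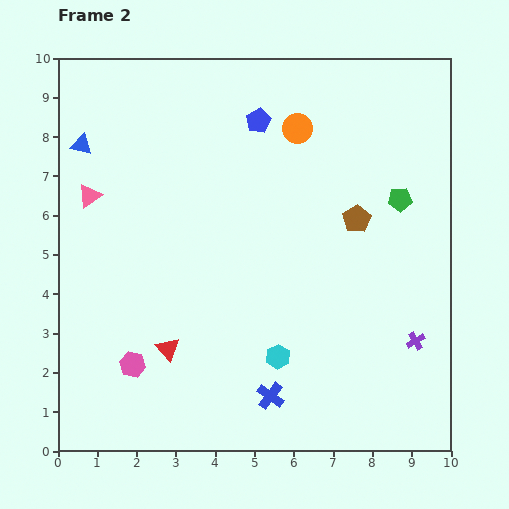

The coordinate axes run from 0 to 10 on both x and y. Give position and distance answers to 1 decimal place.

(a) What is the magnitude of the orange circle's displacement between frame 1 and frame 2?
1.9

The orange circle moved from (4.2, 8.5) to (6.1, 8.2), a distance of √(1.9² + 0.3²) ≈ 1.9.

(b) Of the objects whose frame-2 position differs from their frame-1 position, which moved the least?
the pink hexagon

(moved 0.9)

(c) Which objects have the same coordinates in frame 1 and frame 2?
the green pentagon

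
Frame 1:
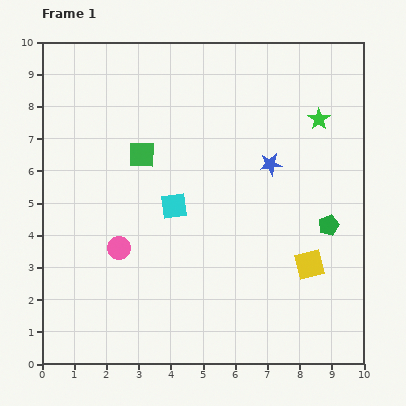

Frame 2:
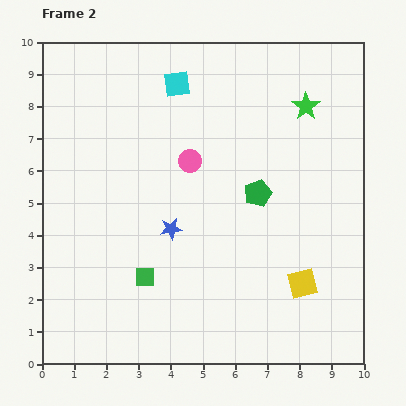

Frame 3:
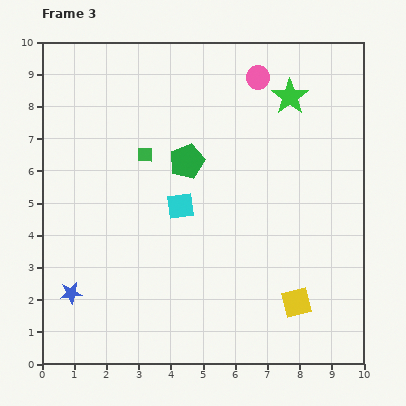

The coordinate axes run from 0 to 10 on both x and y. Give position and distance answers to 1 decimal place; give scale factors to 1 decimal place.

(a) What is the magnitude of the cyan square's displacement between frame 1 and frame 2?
3.8

The cyan square moved from (4.1, 4.9) to (4.2, 8.7), a distance of √(0.1² + 3.8²) ≈ 3.8.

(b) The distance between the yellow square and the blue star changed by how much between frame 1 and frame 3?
+3.7

Distance in frame 1: 3.3. Distance in frame 3: 7.0.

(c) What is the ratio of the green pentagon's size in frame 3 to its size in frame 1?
1.7×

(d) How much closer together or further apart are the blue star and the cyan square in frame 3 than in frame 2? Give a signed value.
-0.2

Distance in frame 2: 4.5. Distance in frame 3: 4.3.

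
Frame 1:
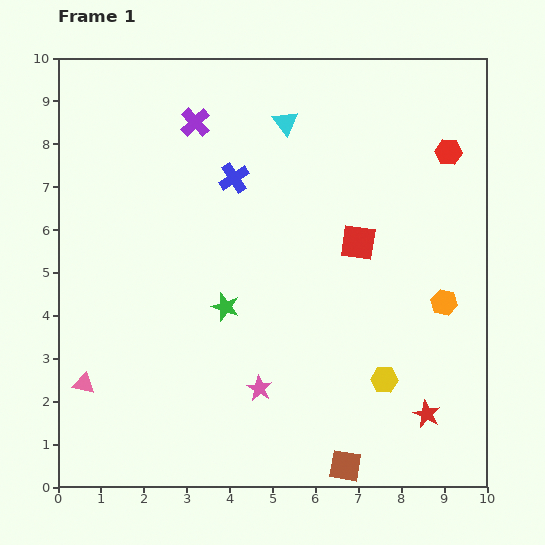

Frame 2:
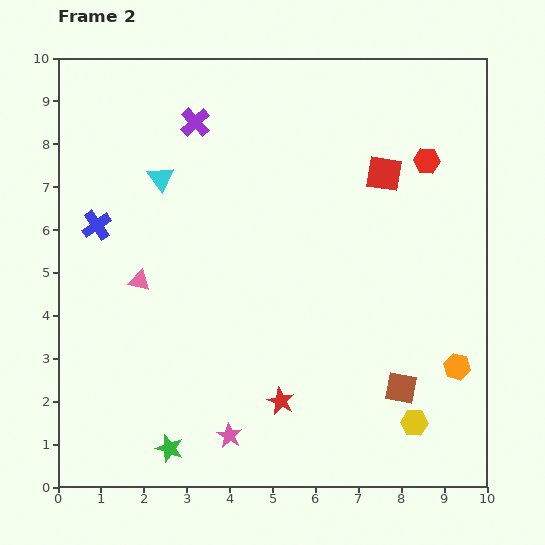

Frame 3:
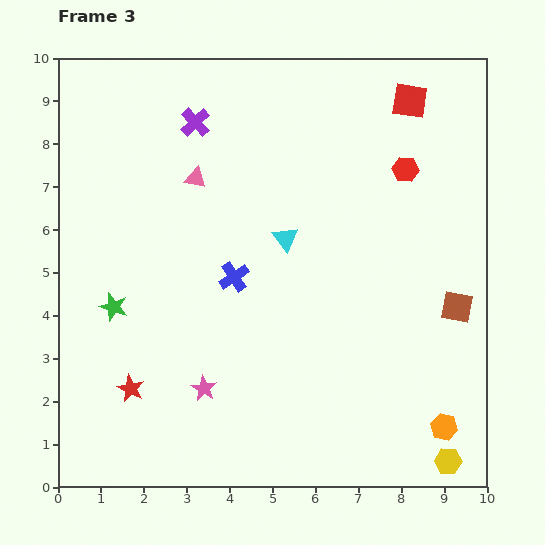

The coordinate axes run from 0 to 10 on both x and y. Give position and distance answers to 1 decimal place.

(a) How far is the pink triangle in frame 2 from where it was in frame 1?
2.7

The pink triangle moved from (0.6, 2.4) to (1.9, 4.8), a distance of √(1.3² + 2.4²) ≈ 2.7.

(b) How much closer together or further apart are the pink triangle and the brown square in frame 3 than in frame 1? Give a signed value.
+0.4

Distance in frame 1: 6.4. Distance in frame 3: 6.8.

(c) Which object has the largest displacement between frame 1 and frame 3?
the red star

(moved 6.9; next 5.5)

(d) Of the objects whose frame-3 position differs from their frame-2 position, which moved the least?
the red hexagon

(moved 0.5)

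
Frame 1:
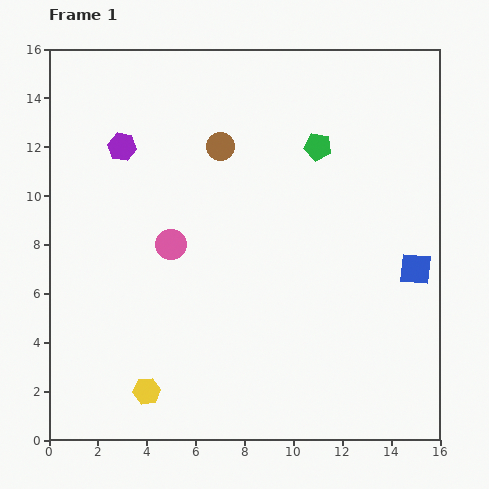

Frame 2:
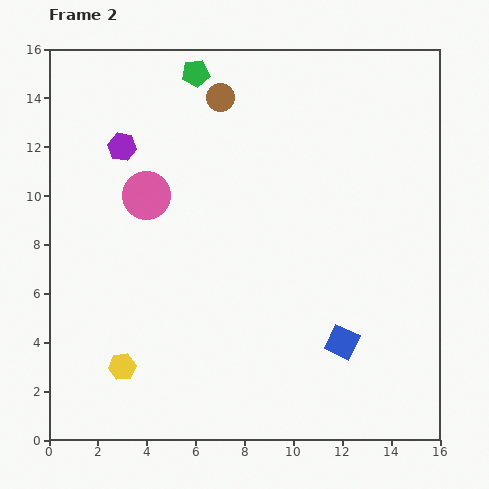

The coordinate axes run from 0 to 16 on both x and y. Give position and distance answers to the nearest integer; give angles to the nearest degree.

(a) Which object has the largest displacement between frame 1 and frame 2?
the green pentagon

(moved 6; next 4)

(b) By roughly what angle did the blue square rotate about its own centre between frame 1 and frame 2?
19° clockwise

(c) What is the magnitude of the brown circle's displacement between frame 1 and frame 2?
2

The brown circle moved from (7, 12) to (7, 14), a distance of √(0² + 2²) ≈ 2.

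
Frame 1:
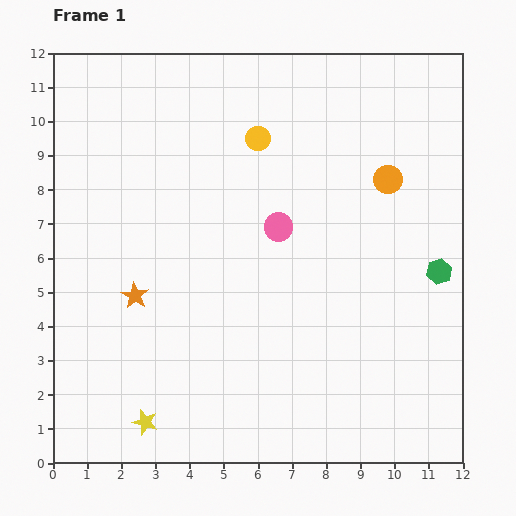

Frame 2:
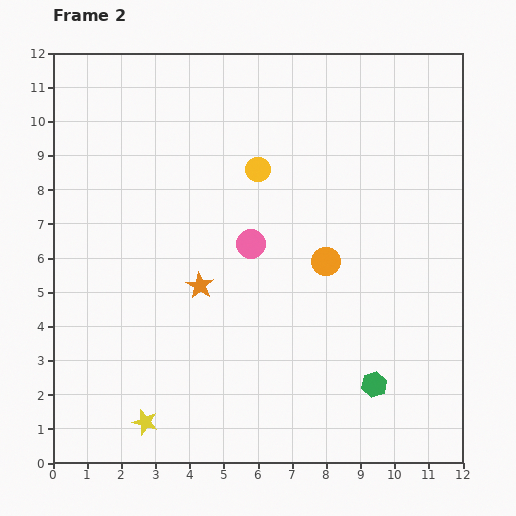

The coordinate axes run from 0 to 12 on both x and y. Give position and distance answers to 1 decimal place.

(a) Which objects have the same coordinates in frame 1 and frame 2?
the yellow star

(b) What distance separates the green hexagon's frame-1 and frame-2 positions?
3.8

The green hexagon moved from (11.3, 5.6) to (9.4, 2.3), a distance of √(1.9² + 3.3²) ≈ 3.8.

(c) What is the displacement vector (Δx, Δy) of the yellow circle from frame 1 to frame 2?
(0.0, -0.9)

The yellow circle was at (6.0, 9.5) in frame 1 and (6.0, 8.6) in frame 2.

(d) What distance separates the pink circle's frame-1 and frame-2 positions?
0.9

The pink circle moved from (6.6, 6.9) to (5.8, 6.4), a distance of √(0.8² + 0.5²) ≈ 0.9.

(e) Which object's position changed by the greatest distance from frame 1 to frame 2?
the green hexagon

(moved 3.8; next 3.0)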